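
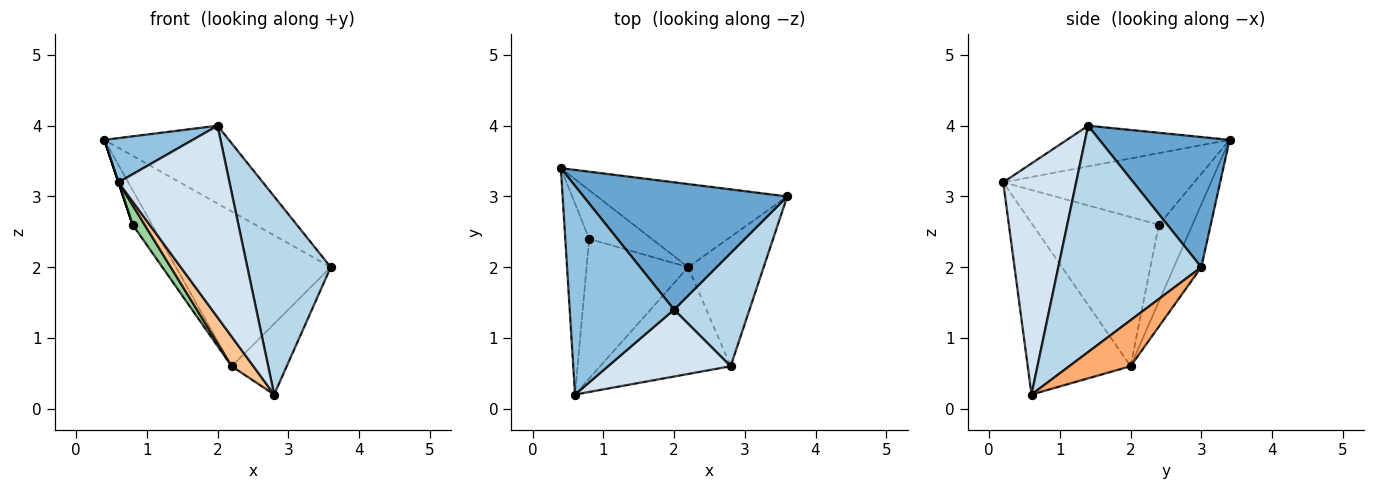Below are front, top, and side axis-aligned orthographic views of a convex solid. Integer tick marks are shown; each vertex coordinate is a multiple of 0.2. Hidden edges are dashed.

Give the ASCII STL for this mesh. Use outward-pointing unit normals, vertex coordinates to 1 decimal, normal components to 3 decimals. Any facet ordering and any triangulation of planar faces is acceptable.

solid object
 facet normal 0.479 0.458 0.749
  outer loop
   vertex 2.0 1.4 4.0
   vertex 3.6 3.0 2.0
   vertex 0.4 3.4 3.8
  endloop
 endfacet
 facet normal -0.356 -0.194 0.914
  outer loop
   vertex 2.0 1.4 4.0
   vertex 0.4 3.4 3.8
   vertex 0.6 0.2 3.2
  endloop
 endfacet
 facet normal 0.830 -0.484 0.277
  outer loop
   vertex 2.0 1.4 4.0
   vertex 2.8 0.6 0.2
   vertex 3.6 3.0 2.0
  endloop
 endfacet
 facet normal 0.528 -0.802 0.280
  outer loop
   vertex 2.0 1.4 4.0
   vertex 0.6 0.2 3.2
   vertex 2.8 0.6 0.2
  endloop
 endfacet
 facet normal -0.154 0.870 -0.468
  outer loop
   vertex 2.2 2.0 0.6
   vertex 0.4 3.4 3.8
   vertex 3.6 3.0 2.0
  endloop
 endfacet
 facet normal 0.471 0.423 -0.774
  outer loop
   vertex 2.2 2.0 0.6
   vertex 3.6 3.0 2.0
   vertex 2.8 0.6 0.2
  endloop
 endfacet
 facet normal -0.785 -0.166 -0.597
  outer loop
   vertex 2.2 2.0 0.6
   vertex 2.8 0.6 0.2
   vertex 0.6 0.2 3.2
  endloop
 endfacet
 facet normal -0.949 0.000 -0.316
  outer loop
   vertex 0.8 2.4 2.6
   vertex 0.6 0.2 3.2
   vertex 0.4 3.4 3.8
  endloop
 endfacet
 facet normal -0.707 0.409 -0.577
  outer loop
   vertex 0.8 2.4 2.6
   vertex 0.4 3.4 3.8
   vertex 2.2 2.0 0.6
  endloop
 endfacet
 facet normal -0.824 -0.078 -0.561
  outer loop
   vertex 0.8 2.4 2.6
   vertex 2.2 2.0 0.6
   vertex 0.6 0.2 3.2
  endloop
 endfacet
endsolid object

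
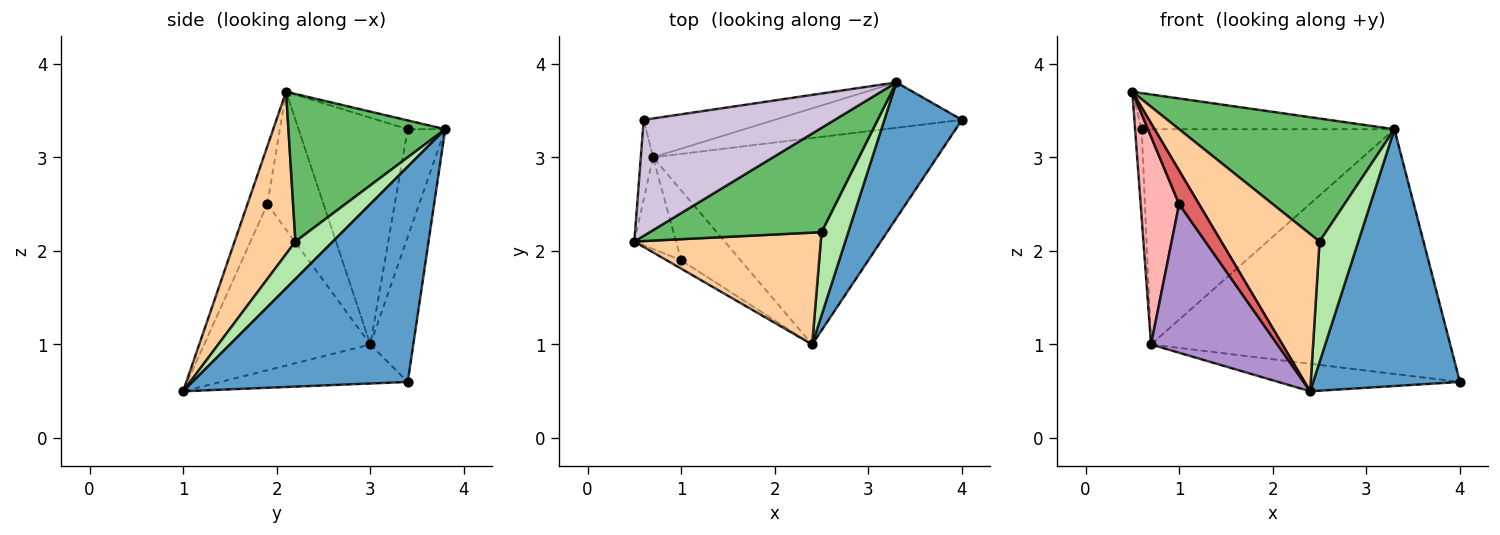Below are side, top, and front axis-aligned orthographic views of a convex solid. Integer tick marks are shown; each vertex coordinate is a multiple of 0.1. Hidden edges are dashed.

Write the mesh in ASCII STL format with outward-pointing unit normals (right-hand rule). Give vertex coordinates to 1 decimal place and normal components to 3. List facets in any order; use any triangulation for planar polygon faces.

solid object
 facet normal 0.792 -0.540 0.285
  outer loop
   vertex 3.3 3.8 3.3
   vertex 2.4 1.0 0.5
   vertex 4.0 3.4 0.6
  endloop
 endfacet
 facet normal -0.135 0.131 -0.982
  outer loop
   vertex 0.7 3.0 1.0
   vertex 4.0 3.4 0.6
   vertex 2.4 1.0 0.5
  endloop
 endfacet
 facet normal -0.140 0.974 -0.181
  outer loop
   vertex 0.7 3.0 1.0
   vertex 3.3 3.8 3.3
   vertex 4.0 3.4 0.6
  endloop
 endfacet
 facet normal 0.450 -0.728 0.518
  outer loop
   vertex 2.5 2.2 2.1
   vertex 0.5 2.1 3.7
   vertex 2.4 1.0 0.5
  endloop
 endfacet
 facet normal 0.486 -0.667 0.565
  outer loop
   vertex 2.5 2.2 2.1
   vertex 3.3 3.8 3.3
   vertex 0.5 2.1 3.7
  endloop
 endfacet
 facet normal 0.622 -0.644 0.444
  outer loop
   vertex 2.5 2.2 2.1
   vertex 2.4 1.0 0.5
   vertex 3.3 3.8 3.3
  endloop
 endfacet
 facet normal -0.696 -0.696 -0.174
  outer loop
   vertex 1.0 1.9 2.5
   vertex 2.4 1.0 0.5
   vertex 0.5 2.1 3.7
  endloop
 endfacet
 facet normal -0.800 -0.548 -0.242
  outer loop
   vertex 1.0 1.9 2.5
   vertex 0.5 2.1 3.7
   vertex 0.7 3.0 1.0
  endloop
 endfacet
 facet normal -0.766 -0.582 -0.274
  outer loop
   vertex 1.0 1.9 2.5
   vertex 0.7 3.0 1.0
   vertex 2.4 1.0 0.5
  endloop
 endfacet
 facet normal -0.044 0.297 0.954
  outer loop
   vertex 0.6 3.4 3.3
   vertex 0.5 2.1 3.7
   vertex 3.3 3.8 3.3
  endloop
 endfacet
 facet normal -0.997 0.060 -0.054
  outer loop
   vertex 0.6 3.4 3.3
   vertex 0.7 3.0 1.0
   vertex 0.5 2.1 3.7
  endloop
 endfacet
 facet normal -0.144 0.974 -0.176
  outer loop
   vertex 0.6 3.4 3.3
   vertex 3.3 3.8 3.3
   vertex 0.7 3.0 1.0
  endloop
 endfacet
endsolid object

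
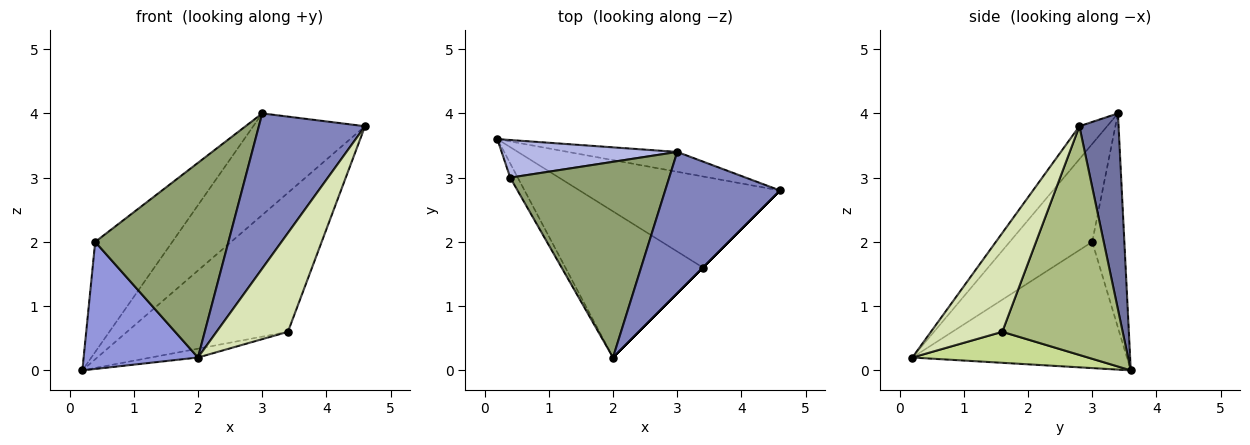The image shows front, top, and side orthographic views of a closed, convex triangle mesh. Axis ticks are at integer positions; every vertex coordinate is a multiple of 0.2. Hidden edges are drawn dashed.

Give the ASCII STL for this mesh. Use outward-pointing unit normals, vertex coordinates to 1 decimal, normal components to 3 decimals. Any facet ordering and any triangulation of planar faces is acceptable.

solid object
 facet normal 0.325 0.928 -0.181
  outer loop
   vertex 3.0 3.4 4.0
   vertex 4.6 2.8 3.8
   vertex 0.2 3.6 0.0
  endloop
 endfacet
 facet normal -0.190 -0.726 0.661
  outer loop
   vertex 3.0 3.4 4.0
   vertex 2.0 0.2 0.2
   vertex 4.6 2.8 3.8
  endloop
 endfacet
 facet normal -0.881 -0.470 -0.053
  outer loop
   vertex 0.4 3.0 2.0
   vertex 0.2 3.6 0.0
   vertex 2.0 0.2 0.2
  endloop
 endfacet
 facet normal -0.367 0.880 0.301
  outer loop
   vertex 0.4 3.0 2.0
   vertex 3.0 3.4 4.0
   vertex 0.2 3.6 0.0
  endloop
 endfacet
 facet normal -0.400 -0.646 0.650
  outer loop
   vertex 0.4 3.0 2.0
   vertex 2.0 0.2 0.2
   vertex 3.0 3.4 4.0
  endloop
 endfacet
 facet normal 0.530 0.709 -0.465
  outer loop
   vertex 3.4 1.6 0.6
   vertex 0.2 3.6 0.0
   vertex 4.6 2.8 3.8
  endloop
 endfacet
 facet normal 0.219 0.059 -0.974
  outer loop
   vertex 3.4 1.6 0.6
   vertex 2.0 0.2 0.2
   vertex 0.2 3.6 0.0
  endloop
 endfacet
 facet normal 0.707 -0.707 0.000
  outer loop
   vertex 3.4 1.6 0.6
   vertex 4.6 2.8 3.8
   vertex 2.0 0.2 0.2
  endloop
 endfacet
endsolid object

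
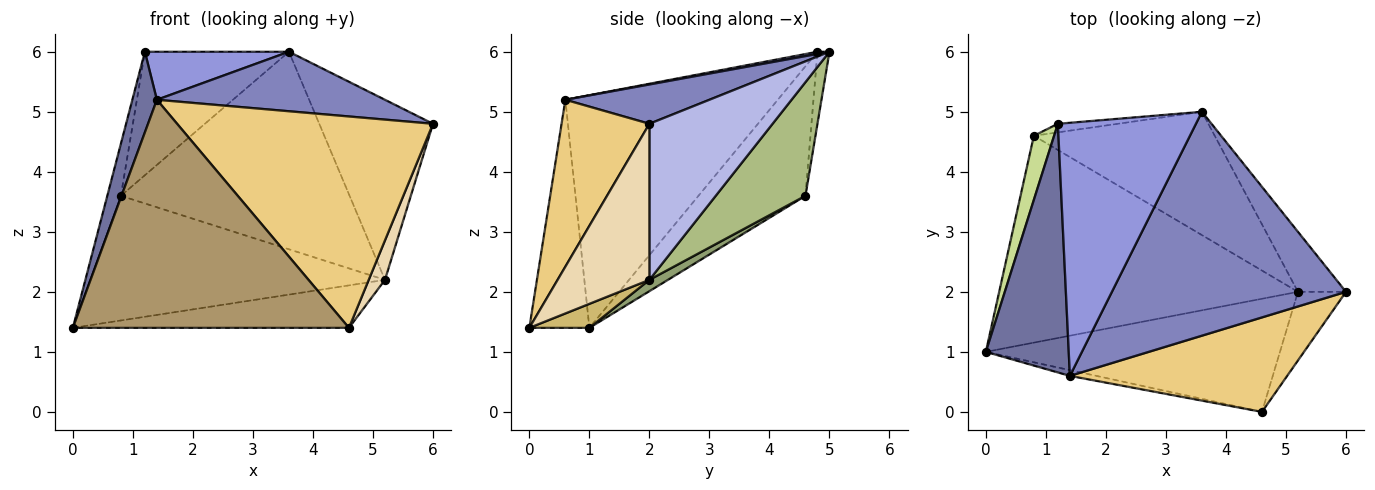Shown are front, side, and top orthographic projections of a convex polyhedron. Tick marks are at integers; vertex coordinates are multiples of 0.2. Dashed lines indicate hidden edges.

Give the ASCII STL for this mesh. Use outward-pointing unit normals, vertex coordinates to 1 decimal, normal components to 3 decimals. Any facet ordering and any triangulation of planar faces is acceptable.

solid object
 facet normal -0.936 -0.108 0.334
  outer loop
   vertex 1.4 0.6 5.2
   vertex 1.2 4.8 6.0
   vertex 0.0 1.0 1.4
  endloop
 endfacet
 facet normal 0.160 -0.254 0.954
  outer loop
   vertex 1.4 0.6 5.2
   vertex 6.0 2.0 4.8
   vertex 3.6 5.0 6.0
  endloop
 endfacet
 facet normal 0.016 -0.186 0.982
  outer loop
   vertex 1.4 0.6 5.2
   vertex 3.6 5.0 6.0
   vertex 1.2 4.8 6.0
  endloop
 endfacet
 facet normal 0.717 0.662 -0.221
  outer loop
   vertex 5.2 2.0 2.2
   vertex 3.6 5.0 6.0
   vertex 6.0 2.0 4.8
  endloop
 endfacet
 facet normal 0.032 0.516 -0.856
  outer loop
   vertex 0.8 4.6 3.6
   vertex 5.2 2.0 2.2
   vertex 0.0 1.0 1.4
  endloop
 endfacet
 facet normal 0.316 0.805 -0.502
  outer loop
   vertex 0.8 4.6 3.6
   vertex 3.6 5.0 6.0
   vertex 5.2 2.0 2.2
  endloop
 endfacet
 facet normal -0.980 0.124 0.153
  outer loop
   vertex 0.8 4.6 3.6
   vertex 0.0 1.0 1.4
   vertex 1.2 4.8 6.0
  endloop
 endfacet
 facet normal -0.083 0.994 -0.069
  outer loop
   vertex 0.8 4.6 3.6
   vertex 1.2 4.8 6.0
   vertex 3.6 5.0 6.0
  endloop
 endfacet
 facet normal -0.212 -0.977 -0.025
  outer loop
   vertex 4.6 0.0 1.4
   vertex 1.4 0.6 5.2
   vertex 0.0 1.0 1.4
  endloop
 endfacet
 facet normal 0.076 0.351 -0.933
  outer loop
   vertex 4.6 0.0 1.4
   vertex 0.0 1.0 1.4
   vertex 5.2 2.0 2.2
  endloop
 endfacet
 facet normal 0.299 -0.871 0.389
  outer loop
   vertex 4.6 0.0 1.4
   vertex 6.0 2.0 4.8
   vertex 1.4 0.6 5.2
  endloop
 endfacet
 facet normal 0.942 -0.167 -0.290
  outer loop
   vertex 4.6 0.0 1.4
   vertex 5.2 2.0 2.2
   vertex 6.0 2.0 4.8
  endloop
 endfacet
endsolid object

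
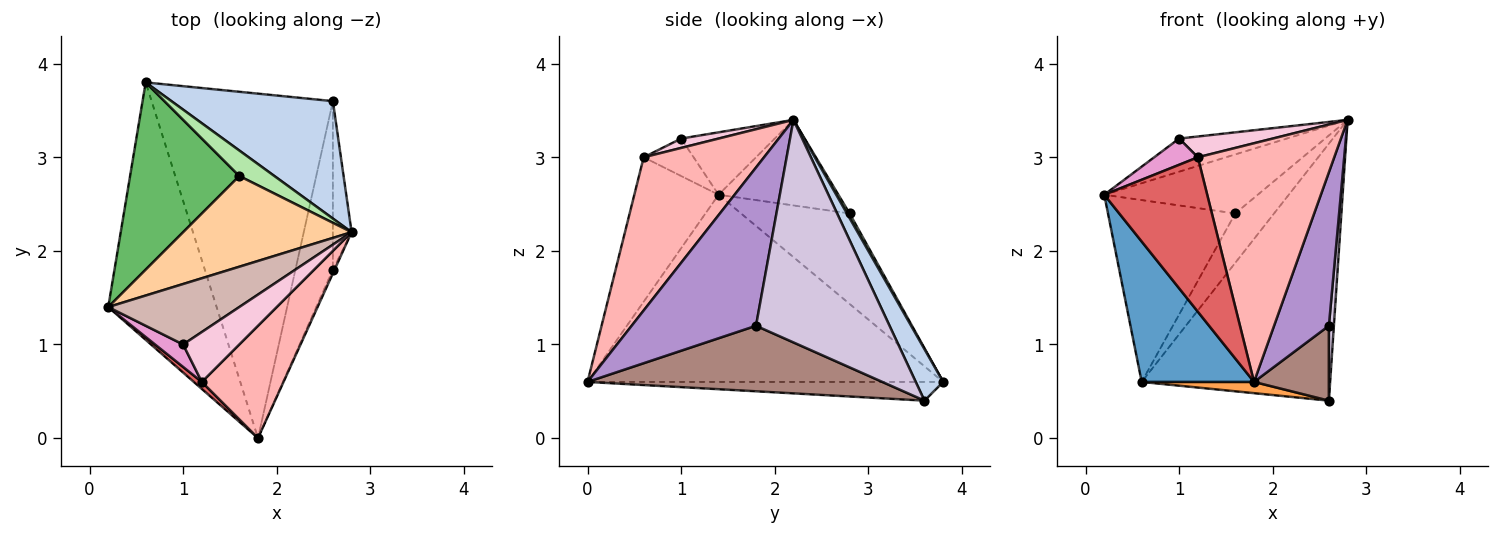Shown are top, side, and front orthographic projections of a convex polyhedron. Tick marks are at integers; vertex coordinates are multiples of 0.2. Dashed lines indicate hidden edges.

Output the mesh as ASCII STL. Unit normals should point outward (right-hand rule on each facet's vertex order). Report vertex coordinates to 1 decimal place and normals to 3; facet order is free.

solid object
 facet normal -0.835 -0.264 -0.483
  outer loop
   vertex 1.8 0.0 0.6
   vertex 0.2 1.4 2.6
   vertex 0.6 3.8 0.6
  endloop
 endfacet
 facet normal 0.131 0.902 0.412
  outer loop
   vertex 2.6 3.6 0.4
   vertex 0.6 3.8 0.6
   vertex 2.8 2.2 3.4
  endloop
 endfacet
 facet normal -0.103 -0.032 -0.994
  outer loop
   vertex 2.6 3.6 0.4
   vertex 1.8 0.0 0.6
   vertex 0.6 3.8 0.6
  endloop
 endfacet
 facet normal -0.392 0.502 0.771
  outer loop
   vertex 1.6 2.8 2.4
   vertex 0.2 1.4 2.6
   vertex 2.8 2.2 3.4
  endloop
 endfacet
 facet normal -0.511 0.599 0.617
  outer loop
   vertex 1.6 2.8 2.4
   vertex 0.6 3.8 0.6
   vertex 0.2 1.4 2.6
  endloop
 endfacet
 facet normal 0.061 0.887 0.459
  outer loop
   vertex 1.6 2.8 2.4
   vertex 2.8 2.2 3.4
   vertex 0.6 3.8 0.6
  endloop
 endfacet
 facet normal -0.633 -0.773 0.035
  outer loop
   vertex 1.2 0.6 3.0
   vertex 0.2 1.4 2.6
   vertex 1.8 0.0 0.6
  endloop
 endfacet
 facet normal 0.624 -0.707 0.333
  outer loop
   vertex 1.2 0.6 3.0
   vertex 1.8 0.0 0.6
   vertex 2.8 2.2 3.4
  endloop
 endfacet
 facet normal 0.915 -0.403 -0.010
  outer loop
   vertex 2.6 1.8 1.2
   vertex 2.8 2.2 3.4
   vertex 1.8 0.0 0.6
  endloop
 endfacet
 facet normal 0.996 -0.037 -0.084
  outer loop
   vertex 2.6 1.8 1.2
   vertex 2.6 3.6 0.4
   vertex 2.8 2.2 3.4
  endloop
 endfacet
 facet normal 0.848 -0.215 -0.484
  outer loop
   vertex 2.6 1.8 1.2
   vertex 1.8 0.0 0.6
   vertex 2.6 3.6 0.4
  endloop
 endfacet
 facet normal -0.385 0.443 0.809
  outer loop
   vertex 1.0 1.0 3.2
   vertex 2.8 2.2 3.4
   vertex 0.2 1.4 2.6
  endloop
 endfacet
 facet normal -0.655 -0.573 0.492
  outer loop
   vertex 1.0 1.0 3.2
   vertex 0.2 1.4 2.6
   vertex 1.2 0.6 3.0
  endloop
 endfacet
 facet normal 0.152 -0.380 0.912
  outer loop
   vertex 1.0 1.0 3.2
   vertex 1.2 0.6 3.0
   vertex 2.8 2.2 3.4
  endloop
 endfacet
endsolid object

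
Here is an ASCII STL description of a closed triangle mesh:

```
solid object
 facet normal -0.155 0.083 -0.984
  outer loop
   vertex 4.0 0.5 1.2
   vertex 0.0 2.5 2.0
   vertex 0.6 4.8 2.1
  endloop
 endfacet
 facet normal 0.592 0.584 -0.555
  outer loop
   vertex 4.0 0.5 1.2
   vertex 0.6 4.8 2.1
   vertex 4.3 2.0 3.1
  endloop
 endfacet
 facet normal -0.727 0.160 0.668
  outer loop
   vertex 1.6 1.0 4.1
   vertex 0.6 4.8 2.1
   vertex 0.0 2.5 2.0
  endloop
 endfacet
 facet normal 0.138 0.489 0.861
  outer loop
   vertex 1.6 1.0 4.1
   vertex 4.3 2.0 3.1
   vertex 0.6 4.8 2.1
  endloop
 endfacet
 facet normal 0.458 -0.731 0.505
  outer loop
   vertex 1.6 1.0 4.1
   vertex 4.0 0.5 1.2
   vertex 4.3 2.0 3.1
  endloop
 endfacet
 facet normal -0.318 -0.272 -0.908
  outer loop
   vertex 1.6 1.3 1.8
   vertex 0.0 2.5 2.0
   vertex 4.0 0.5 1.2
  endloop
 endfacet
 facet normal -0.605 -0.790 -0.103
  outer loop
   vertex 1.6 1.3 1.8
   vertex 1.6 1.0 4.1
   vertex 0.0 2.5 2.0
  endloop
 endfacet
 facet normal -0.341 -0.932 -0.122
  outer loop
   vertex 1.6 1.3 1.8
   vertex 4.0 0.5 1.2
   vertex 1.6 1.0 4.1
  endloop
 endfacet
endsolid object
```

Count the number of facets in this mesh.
8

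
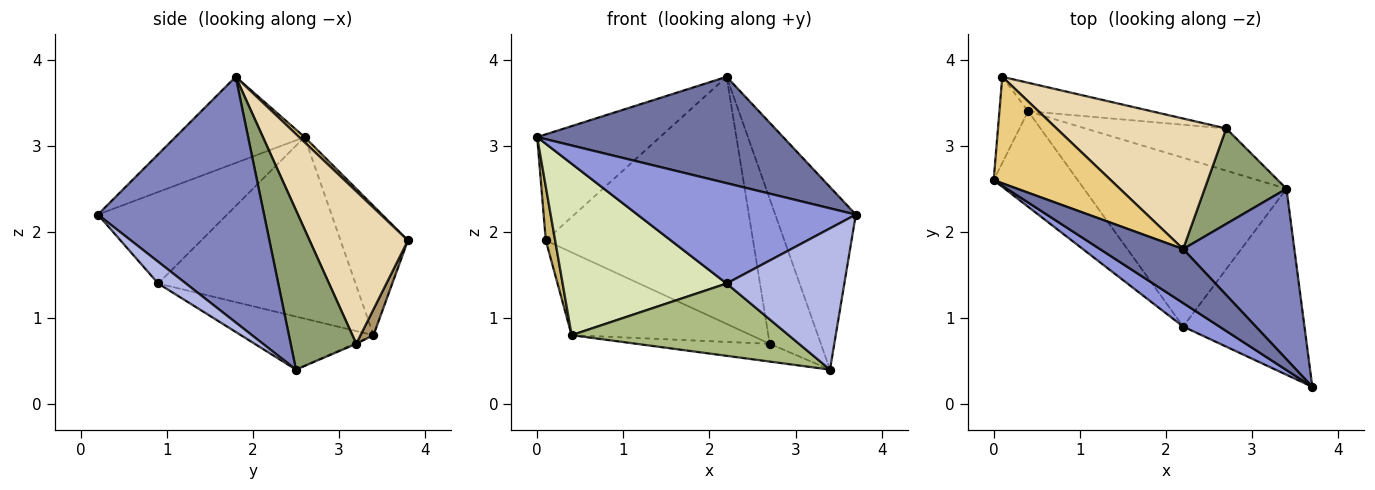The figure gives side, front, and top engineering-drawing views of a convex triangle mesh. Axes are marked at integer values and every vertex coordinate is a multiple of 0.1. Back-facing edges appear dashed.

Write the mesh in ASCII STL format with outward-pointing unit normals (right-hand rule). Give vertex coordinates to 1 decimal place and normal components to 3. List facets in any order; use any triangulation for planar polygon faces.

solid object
 facet normal -0.424 -0.808 0.410
  outer loop
   vertex 2.2 1.8 3.8
   vertex 0.0 2.6 3.1
   vertex 3.7 0.2 2.2
  endloop
 endfacet
 facet normal 0.833 0.404 0.377
  outer loop
   vertex 2.2 1.8 3.8
   vertex 3.7 0.2 2.2
   vertex 3.4 2.5 0.4
  endloop
 endfacet
 facet normal -0.499 -0.844 0.198
  outer loop
   vertex 2.2 0.9 1.4
   vertex 3.7 0.2 2.2
   vertex 0.0 2.6 3.1
  endloop
 endfacet
 facet normal 0.141 -0.599 -0.788
  outer loop
   vertex 2.2 0.9 1.4
   vertex 3.4 2.5 0.4
   vertex 3.7 0.2 2.2
  endloop
 endfacet
 facet normal 0.731 0.570 0.375
  outer loop
   vertex 2.7 3.2 0.7
   vertex 2.2 1.8 3.8
   vertex 3.4 2.5 0.4
  endloop
 endfacet
 facet normal -0.234 -0.383 -0.894
  outer loop
   vertex 0.4 3.4 0.8
   vertex 3.4 2.5 0.4
   vertex 2.2 0.9 1.4
  endloop
 endfacet
 facet normal -0.006 0.389 -0.921
  outer loop
   vertex 0.4 3.4 0.8
   vertex 2.7 3.2 0.7
   vertex 3.4 2.5 0.4
  endloop
 endfacet
 facet normal -0.724 -0.602 -0.335
  outer loop
   vertex 0.4 3.4 0.8
   vertex 2.2 0.9 1.4
   vertex 0.0 2.6 3.1
  endloop
 endfacet
 facet normal 0.068 0.943 -0.325
  outer loop
   vertex 0.1 3.8 1.9
   vertex 2.7 3.2 0.7
   vertex 0.4 3.4 0.8
  endloop
 endfacet
 facet normal -0.967 -0.134 -0.215
  outer loop
   vertex 0.1 3.8 1.9
   vertex 0.4 3.4 0.8
   vertex 0.0 2.6 3.1
  endloop
 endfacet
 facet normal 0.031 0.705 0.708
  outer loop
   vertex 0.1 3.8 1.9
   vertex 0.0 2.6 3.1
   vertex 2.2 1.8 3.8
  endloop
 endfacet
 facet normal 0.387 0.815 0.431
  outer loop
   vertex 0.1 3.8 1.9
   vertex 2.2 1.8 3.8
   vertex 2.7 3.2 0.7
  endloop
 endfacet
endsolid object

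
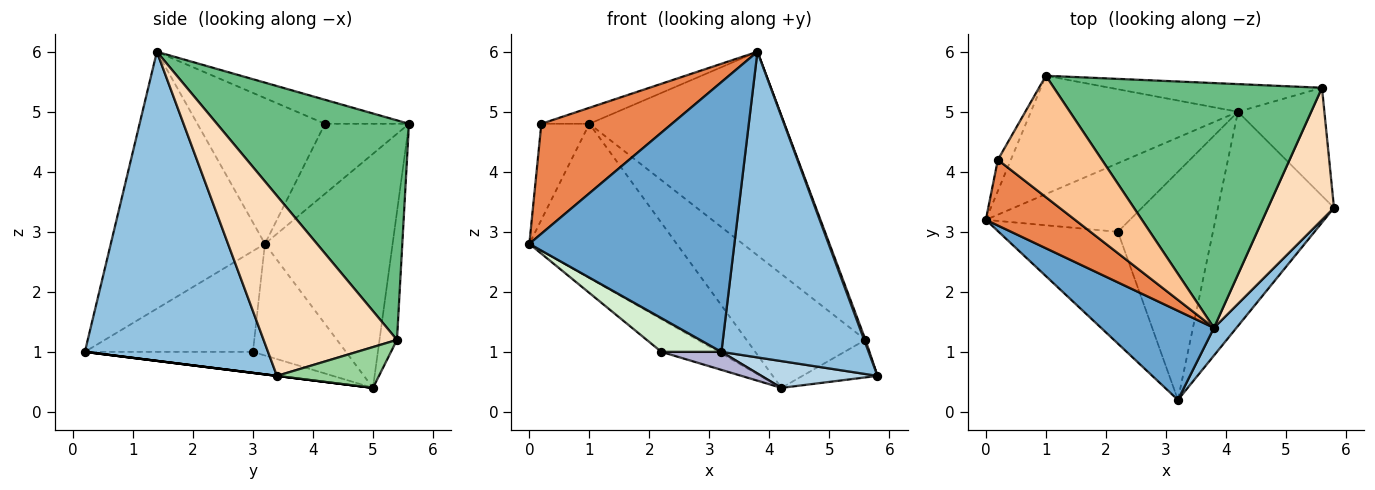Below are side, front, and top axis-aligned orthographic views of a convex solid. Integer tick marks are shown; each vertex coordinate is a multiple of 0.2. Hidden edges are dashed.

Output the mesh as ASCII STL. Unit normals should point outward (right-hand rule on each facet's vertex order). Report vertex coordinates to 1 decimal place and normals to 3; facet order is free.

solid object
 facet normal -0.581 -0.773 0.255
  outer loop
   vertex 3.8 1.4 6.0
   vertex 0.0 3.2 2.8
   vertex 3.2 0.2 1.0
  endloop
 endfacet
 facet normal 0.778 -0.625 0.057
  outer loop
   vertex 3.8 1.4 6.0
   vertex 3.2 0.2 1.0
   vertex 5.8 3.4 0.6
  endloop
 endfacet
 facet normal 0.000 -0.124 -0.992
  outer loop
   vertex 4.2 5.0 0.4
   vertex 5.8 3.4 0.6
   vertex 3.2 0.2 1.0
  endloop
 endfacet
 facet normal -0.567 0.654 -0.501
  outer loop
   vertex 4.2 5.0 0.4
   vertex 0.0 3.2 2.8
   vertex 1.0 5.6 4.8
  endloop
 endfacet
 facet normal -0.643 -0.658 0.393
  outer loop
   vertex 0.2 4.2 4.8
   vertex 0.0 3.2 2.8
   vertex 3.8 1.4 6.0
  endloop
 endfacet
 facet normal -0.857 0.490 -0.159
  outer loop
   vertex 0.2 4.2 4.8
   vertex 1.0 5.6 4.8
   vertex 0.0 3.2 2.8
  endloop
 endfacet
 facet normal -0.223 0.127 0.966
  outer loop
   vertex 0.2 4.2 4.8
   vertex 3.8 1.4 6.0
   vertex 1.0 5.6 4.8
  endloop
 endfacet
 facet normal 0.939 -0.009 0.344
  outer loop
   vertex 5.6 5.4 1.2
   vertex 3.8 1.4 6.0
   vertex 5.8 3.4 0.6
  endloop
 endfacet
 facet normal 0.533 0.541 0.651
  outer loop
   vertex 5.6 5.4 1.2
   vertex 1.0 5.6 4.8
   vertex 3.8 1.4 6.0
  endloop
 endfacet
 facet normal 0.407 0.300 -0.863
  outer loop
   vertex 5.6 5.4 1.2
   vertex 5.8 3.4 0.6
   vertex 4.2 5.0 0.4
  endloop
 endfacet
 facet normal -0.141 0.962 -0.234
  outer loop
   vertex 5.6 5.4 1.2
   vertex 4.2 5.0 0.4
   vertex 1.0 5.6 4.8
  endloop
 endfacet
 facet normal -0.629 -0.225 -0.744
  outer loop
   vertex 2.2 3.0 1.0
   vertex 3.2 0.2 1.0
   vertex 0.0 3.2 2.8
  endloop
 endfacet
 facet normal -0.573 0.351 -0.740
  outer loop
   vertex 2.2 3.0 1.0
   vertex 0.0 3.2 2.8
   vertex 4.2 5.0 0.4
  endloop
 endfacet
 facet normal -0.215 -0.077 -0.974
  outer loop
   vertex 2.2 3.0 1.0
   vertex 4.2 5.0 0.4
   vertex 3.2 0.2 1.0
  endloop
 endfacet
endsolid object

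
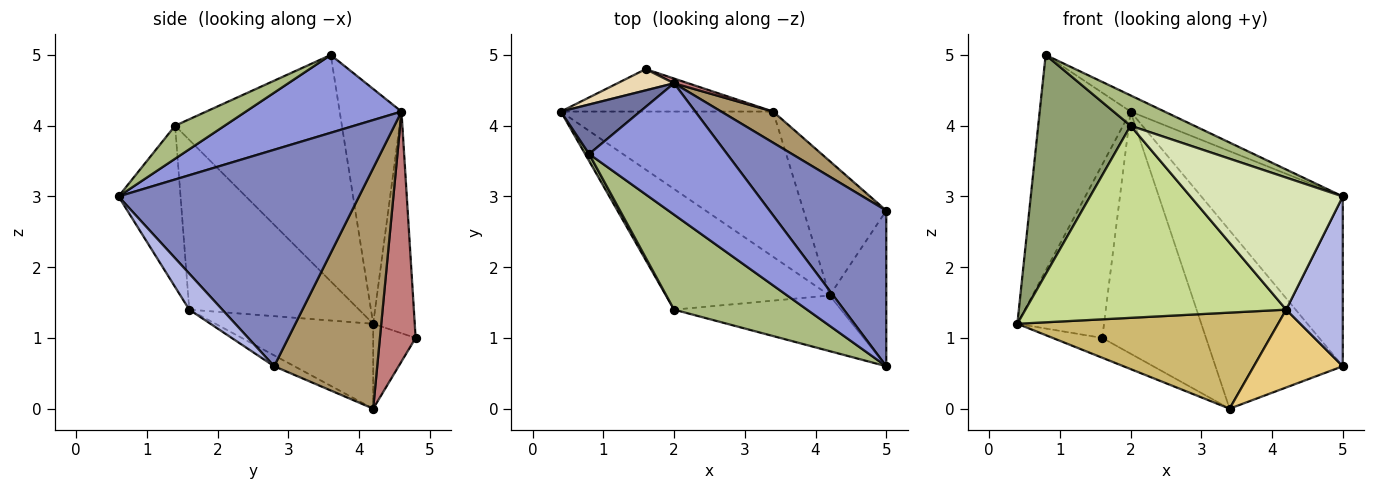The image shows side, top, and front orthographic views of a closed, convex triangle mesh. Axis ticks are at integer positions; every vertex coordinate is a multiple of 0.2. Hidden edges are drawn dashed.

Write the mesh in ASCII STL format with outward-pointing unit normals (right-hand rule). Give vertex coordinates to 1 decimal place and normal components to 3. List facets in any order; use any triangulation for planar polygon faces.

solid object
 facet normal -0.553 0.812 0.186
  outer loop
   vertex 2.0 4.6 4.2
   vertex 0.4 4.2 1.2
   vertex 0.8 3.6 5.0
  endloop
 endfacet
 facet normal 0.782 0.460 0.421
  outer loop
   vertex 2.0 4.6 4.2
   vertex 5.0 0.6 3.0
   vertex 5.0 2.8 0.6
  endloop
 endfacet
 facet normal 0.489 0.107 0.866
  outer loop
   vertex 2.0 4.6 4.2
   vertex 0.8 3.6 5.0
   vertex 5.0 0.6 3.0
  endloop
 endfacet
 facet normal 0.395 -0.677 -0.621
  outer loop
   vertex 4.2 1.6 1.4
   vertex 5.0 2.8 0.6
   vertex 5.0 0.6 3.0
  endloop
 endfacet
 facet normal -0.875 -0.484 0.016
  outer loop
   vertex 2.0 1.4 4.0
   vertex 0.8 3.6 5.0
   vertex 0.4 4.2 1.2
  endloop
 endfacet
 facet normal 0.230 -0.296 0.927
  outer loop
   vertex 2.0 1.4 4.0
   vertex 5.0 0.6 3.0
   vertex 0.8 3.6 5.0
  endloop
 endfacet
 facet normal -0.483 -0.742 -0.466
  outer loop
   vertex 2.0 1.4 4.0
   vertex 0.4 4.2 1.2
   vertex 4.2 1.6 1.4
  endloop
 endfacet
 facet normal -0.351 -0.863 -0.364
  outer loop
   vertex 2.0 1.4 4.0
   vertex 4.2 1.6 1.4
   vertex 5.0 0.6 3.0
  endloop
 endfacet
 facet normal 0.623 0.770 0.134
  outer loop
   vertex 3.4 4.2 0.0
   vertex 2.0 4.6 4.2
   vertex 5.0 2.8 0.6
  endloop
 endfacet
 facet normal -0.316 -0.523 -0.791
  outer loop
   vertex 3.4 4.2 0.0
   vertex 4.2 1.6 1.4
   vertex 0.4 4.2 1.2
  endloop
 endfacet
 facet normal -0.113 -0.498 -0.860
  outer loop
   vertex 3.4 4.2 0.0
   vertex 5.0 2.8 0.6
   vertex 4.2 1.6 1.4
  endloop
 endfacet
 facet normal -0.430 0.896 0.110
  outer loop
   vertex 1.6 4.8 1.0
   vertex 0.4 4.2 1.2
   vertex 2.0 4.6 4.2
  endloop
 endfacet
 facet normal -0.341 0.398 -0.852
  outer loop
   vertex 1.6 4.8 1.0
   vertex 3.4 4.2 0.0
   vertex 0.4 4.2 1.2
  endloop
 endfacet
 facet normal 0.325 0.945 0.018
  outer loop
   vertex 1.6 4.8 1.0
   vertex 2.0 4.6 4.2
   vertex 3.4 4.2 0.0
  endloop
 endfacet
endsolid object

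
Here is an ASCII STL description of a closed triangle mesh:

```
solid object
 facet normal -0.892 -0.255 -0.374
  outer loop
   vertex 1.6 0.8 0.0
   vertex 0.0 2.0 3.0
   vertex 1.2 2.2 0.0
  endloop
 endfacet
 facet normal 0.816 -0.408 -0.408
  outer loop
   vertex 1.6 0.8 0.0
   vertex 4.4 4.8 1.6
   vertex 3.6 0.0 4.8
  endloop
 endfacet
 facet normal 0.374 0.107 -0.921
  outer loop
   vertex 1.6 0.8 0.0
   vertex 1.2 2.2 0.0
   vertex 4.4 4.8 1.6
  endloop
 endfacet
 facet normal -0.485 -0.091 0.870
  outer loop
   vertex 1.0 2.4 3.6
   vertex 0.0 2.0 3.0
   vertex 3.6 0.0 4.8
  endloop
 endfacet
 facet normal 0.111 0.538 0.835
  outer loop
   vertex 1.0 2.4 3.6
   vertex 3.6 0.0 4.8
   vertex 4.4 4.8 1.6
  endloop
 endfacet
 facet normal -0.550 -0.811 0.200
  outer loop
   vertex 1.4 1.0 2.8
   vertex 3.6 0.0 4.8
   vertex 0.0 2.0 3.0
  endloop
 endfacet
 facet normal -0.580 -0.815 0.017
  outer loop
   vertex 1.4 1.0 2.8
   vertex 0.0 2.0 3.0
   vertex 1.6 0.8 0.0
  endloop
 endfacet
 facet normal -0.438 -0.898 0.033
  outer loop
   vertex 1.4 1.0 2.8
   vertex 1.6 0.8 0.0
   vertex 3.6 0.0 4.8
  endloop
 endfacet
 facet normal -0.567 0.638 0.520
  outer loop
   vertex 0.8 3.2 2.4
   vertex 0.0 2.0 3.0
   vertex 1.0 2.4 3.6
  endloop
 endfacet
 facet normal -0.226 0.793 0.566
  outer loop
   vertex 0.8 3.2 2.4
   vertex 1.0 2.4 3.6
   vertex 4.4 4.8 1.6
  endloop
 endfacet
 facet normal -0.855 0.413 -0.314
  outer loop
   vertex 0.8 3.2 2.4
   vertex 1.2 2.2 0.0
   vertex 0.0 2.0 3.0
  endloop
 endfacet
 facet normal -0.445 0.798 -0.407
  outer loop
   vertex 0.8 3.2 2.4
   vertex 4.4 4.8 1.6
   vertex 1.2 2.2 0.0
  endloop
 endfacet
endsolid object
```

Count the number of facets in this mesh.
12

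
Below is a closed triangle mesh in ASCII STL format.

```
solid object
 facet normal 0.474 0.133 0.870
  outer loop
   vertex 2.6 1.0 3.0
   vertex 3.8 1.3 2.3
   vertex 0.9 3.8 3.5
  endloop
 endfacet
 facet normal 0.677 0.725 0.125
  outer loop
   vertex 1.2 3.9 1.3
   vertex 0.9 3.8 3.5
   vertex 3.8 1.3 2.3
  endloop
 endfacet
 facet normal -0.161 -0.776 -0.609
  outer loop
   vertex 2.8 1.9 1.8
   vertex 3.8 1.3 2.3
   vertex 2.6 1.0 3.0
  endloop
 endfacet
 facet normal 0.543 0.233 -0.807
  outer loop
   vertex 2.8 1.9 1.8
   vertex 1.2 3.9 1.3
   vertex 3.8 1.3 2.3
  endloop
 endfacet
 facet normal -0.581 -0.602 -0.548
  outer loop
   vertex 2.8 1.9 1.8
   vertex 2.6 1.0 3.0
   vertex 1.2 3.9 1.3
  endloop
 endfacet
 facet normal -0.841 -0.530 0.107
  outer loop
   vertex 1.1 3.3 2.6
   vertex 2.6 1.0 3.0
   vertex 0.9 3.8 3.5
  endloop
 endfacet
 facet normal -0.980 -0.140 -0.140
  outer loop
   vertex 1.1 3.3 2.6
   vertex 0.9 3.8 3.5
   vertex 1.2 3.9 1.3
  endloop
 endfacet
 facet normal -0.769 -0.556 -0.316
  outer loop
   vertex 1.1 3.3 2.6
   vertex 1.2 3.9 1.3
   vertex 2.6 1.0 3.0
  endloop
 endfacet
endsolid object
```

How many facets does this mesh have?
8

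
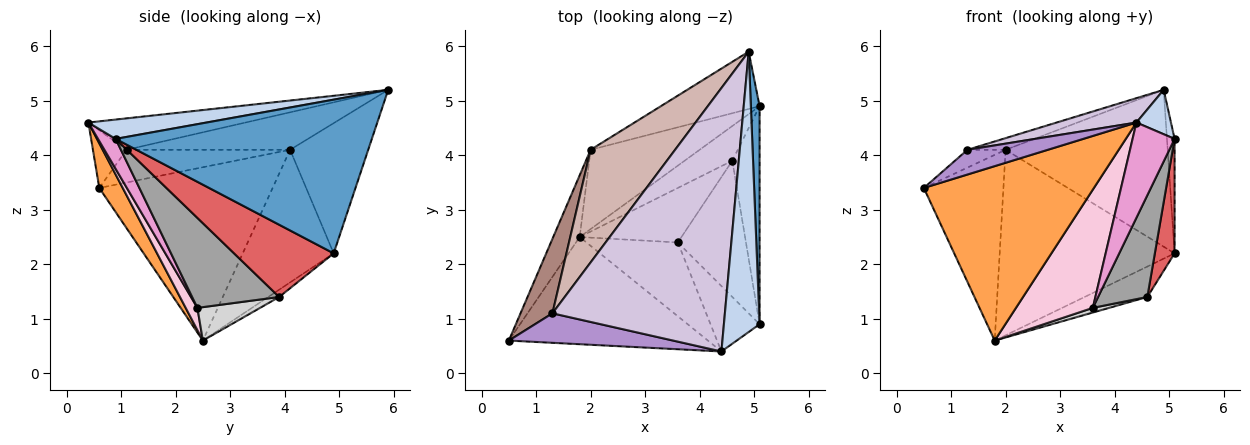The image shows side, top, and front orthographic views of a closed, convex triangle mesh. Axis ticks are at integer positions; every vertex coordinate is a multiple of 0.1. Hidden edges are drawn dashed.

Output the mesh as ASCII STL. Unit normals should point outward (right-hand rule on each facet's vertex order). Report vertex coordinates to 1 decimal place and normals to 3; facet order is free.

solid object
 facet normal 0.998 0.030 0.057
  outer loop
   vertex 5.1 4.9 2.2
   vertex 4.9 5.9 5.2
   vertex 5.1 0.9 4.3
  endloop
 endfacet
 facet normal 0.472 -0.138 0.871
  outer loop
   vertex 4.4 0.4 4.6
   vertex 5.1 0.9 4.3
   vertex 4.9 5.9 5.2
  endloop
 endfacet
 facet normal 0.117 -0.846 -0.520
  outer loop
   vertex 4.4 0.4 4.6
   vertex 0.5 0.6 3.4
   vertex 1.8 2.5 0.6
  endloop
 endfacet
 facet normal -0.900 0.413 -0.137
  outer loop
   vertex 2.0 4.1 4.1
   vertex 1.8 2.5 0.6
   vertex 0.5 0.6 3.4
  endloop
 endfacet
 facet normal -0.412 0.856 -0.313
  outer loop
   vertex 2.0 4.1 4.1
   vertex 4.9 5.9 5.2
   vertex 5.1 4.9 2.2
  endloop
 endfacet
 facet normal -0.431 0.830 -0.355
  outer loop
   vertex 2.0 4.1 4.1
   vertex 5.1 4.9 2.2
   vertex 1.8 2.5 0.6
  endloop
 endfacet
 facet normal 0.920 -0.182 -0.347
  outer loop
   vertex 4.6 3.9 1.4
   vertex 5.1 4.9 2.2
   vertex 5.1 0.9 4.3
  endloop
 endfacet
 facet normal -0.114 0.655 -0.747
  outer loop
   vertex 4.6 3.9 1.4
   vertex 1.8 2.5 0.6
   vertex 5.1 4.9 2.2
  endloop
 endfacet
 facet normal -0.259 -0.621 0.740
  outer loop
   vertex 1.3 1.1 4.1
   vertex 0.5 0.6 3.4
   vertex 4.4 0.4 4.6
  endloop
 endfacet
 facet normal -0.178 -0.091 0.980
  outer loop
   vertex 1.3 1.1 4.1
   vertex 4.4 0.4 4.6
   vertex 4.9 5.9 5.2
  endloop
 endfacet
 facet normal -0.706 0.165 0.689
  outer loop
   vertex 1.3 1.1 4.1
   vertex 2.0 4.1 4.1
   vertex 0.5 0.6 3.4
  endloop
 endfacet
 facet normal -0.404 0.094 0.910
  outer loop
   vertex 1.3 1.1 4.1
   vertex 4.9 5.9 5.2
   vertex 2.0 4.1 4.1
  endloop
 endfacet
 facet normal 0.327 -0.779 -0.535
  outer loop
   vertex 3.6 2.4 1.2
   vertex 5.1 0.9 4.3
   vertex 4.4 0.4 4.6
  endloop
 endfacet
 facet normal 0.128 -0.841 -0.525
  outer loop
   vertex 3.6 2.4 1.2
   vertex 4.4 0.4 4.6
   vertex 1.8 2.5 0.6
  endloop
 endfacet
 facet normal 0.727 -0.411 -0.550
  outer loop
   vertex 3.6 2.4 1.2
   vertex 4.6 3.9 1.4
   vertex 5.1 0.9 4.3
  endloop
 endfacet
 facet normal 0.311 -0.081 -0.947
  outer loop
   vertex 3.6 2.4 1.2
   vertex 1.8 2.5 0.6
   vertex 4.6 3.9 1.4
  endloop
 endfacet
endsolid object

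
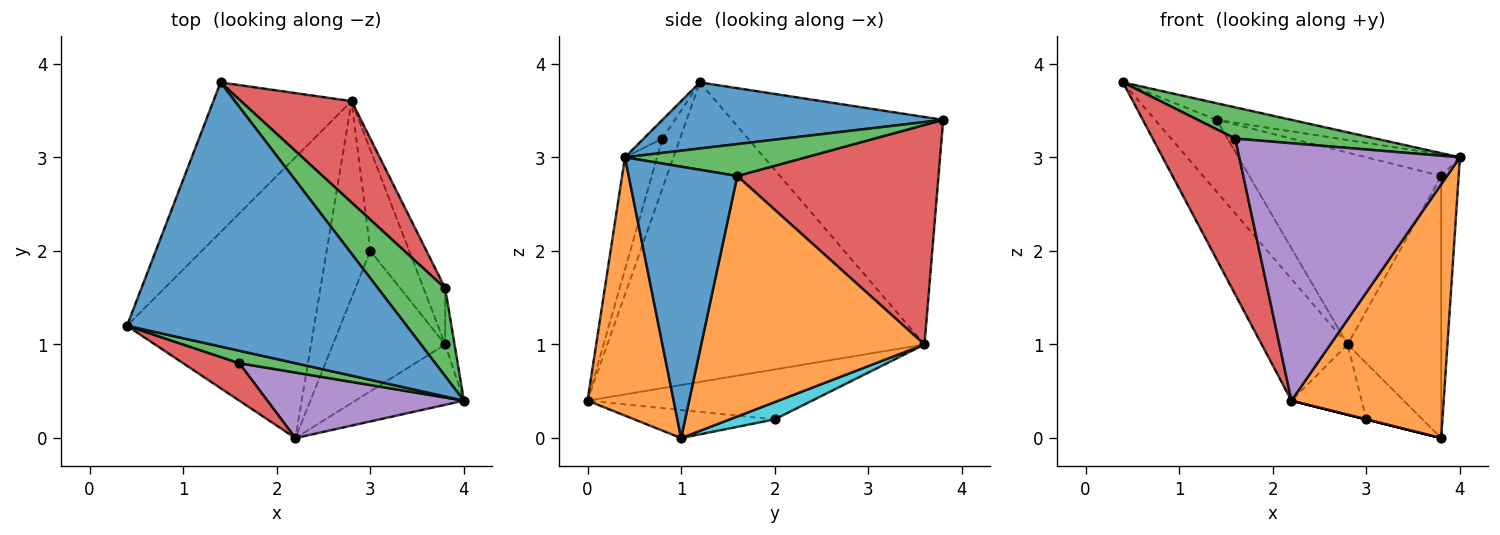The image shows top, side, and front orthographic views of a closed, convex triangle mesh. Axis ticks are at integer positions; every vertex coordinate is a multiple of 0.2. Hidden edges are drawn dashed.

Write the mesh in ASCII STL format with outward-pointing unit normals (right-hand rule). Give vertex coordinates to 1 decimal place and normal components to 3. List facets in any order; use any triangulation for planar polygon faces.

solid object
 facet normal 0.229 0.061 0.971
  outer loop
   vertex 1.4 3.8 3.4
   vertex 0.4 1.2 3.8
   vertex 4.0 0.4 3.0
  endloop
 endfacet
 facet normal 0.482 -0.852 -0.203
  outer loop
   vertex 3.8 1.0 0.0
   vertex 4.0 0.4 3.0
   vertex 2.2 0.0 0.4
  endloop
 endfacet
 facet normal -0.123 -0.921 0.369
  outer loop
   vertex 1.6 0.8 3.2
   vertex 4.0 0.4 3.0
   vertex 0.4 1.2 3.8
  endloop
 endfacet
 facet normal -0.203 -0.952 0.229
  outer loop
   vertex 1.6 0.8 3.2
   vertex 0.4 1.2 3.8
   vertex 2.2 0.0 0.4
  endloop
 endfacet
 facet normal -0.140 -0.960 0.244
  outer loop
   vertex 1.6 0.8 3.2
   vertex 2.2 0.0 0.4
   vertex 4.0 0.4 3.0
  endloop
 endfacet
 facet normal -0.829 0.241 -0.504
  outer loop
   vertex 2.8 3.6 1.0
   vertex 0.4 1.2 3.8
   vertex 1.4 3.8 3.4
  endloop
 endfacet
 facet normal -0.826 0.224 -0.517
  outer loop
   vertex 2.8 3.6 1.0
   vertex 2.2 0.0 0.4
   vertex 0.4 1.2 3.8
  endloop
 endfacet
 facet normal -0.243 0.000 -0.970
  outer loop
   vertex 3.0 2.0 0.2
   vertex 3.8 1.0 0.0
   vertex 2.2 0.0 0.4
  endloop
 endfacet
 facet normal -0.733 0.229 -0.641
  outer loop
   vertex 3.0 2.0 0.2
   vertex 2.2 0.0 0.4
   vertex 2.8 3.6 1.0
  endloop
 endfacet
 facet normal 0.362 0.453 -0.815
  outer loop
   vertex 3.0 2.0 0.2
   vertex 2.8 3.6 1.0
   vertex 3.8 1.0 0.0
  endloop
 endfacet
 facet normal 0.987 0.159 -0.034
  outer loop
   vertex 3.8 1.6 2.8
   vertex 4.0 0.4 3.0
   vertex 3.8 1.0 0.0
  endloop
 endfacet
 facet normal 0.919 0.385 -0.083
  outer loop
   vertex 3.8 1.6 2.8
   vertex 3.8 1.0 0.0
   vertex 2.8 3.6 1.0
  endloop
 endfacet
 facet normal 0.419 0.217 0.882
  outer loop
   vertex 3.8 1.6 2.8
   vertex 1.4 3.8 3.4
   vertex 4.0 0.4 3.0
  endloop
 endfacet
 facet normal 0.680 0.648 0.343
  outer loop
   vertex 3.8 1.6 2.8
   vertex 2.8 3.6 1.0
   vertex 1.4 3.8 3.4
  endloop
 endfacet
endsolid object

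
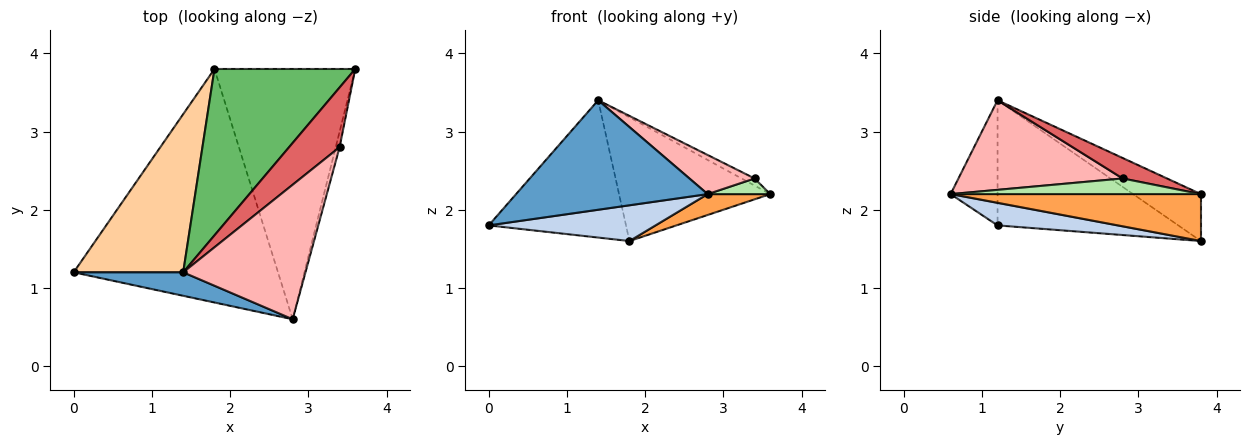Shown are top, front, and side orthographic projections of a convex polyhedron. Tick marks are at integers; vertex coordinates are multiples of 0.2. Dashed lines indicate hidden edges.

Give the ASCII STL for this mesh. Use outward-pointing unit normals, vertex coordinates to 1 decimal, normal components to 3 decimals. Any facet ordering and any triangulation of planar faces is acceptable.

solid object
 facet normal -0.233 -0.951 0.204
  outer loop
   vertex 1.4 1.2 3.4
   vertex 0.0 1.2 1.8
   vertex 2.8 0.6 2.2
  endloop
 endfacet
 facet normal 0.108 -0.150 -0.983
  outer loop
   vertex 1.8 3.8 1.6
   vertex 2.8 0.6 2.2
   vertex 0.0 1.2 1.8
  endloop
 endfacet
 facet normal 0.315 -0.079 -0.946
  outer loop
   vertex 1.8 3.8 1.6
   vertex 3.6 3.8 2.2
   vertex 2.8 0.6 2.2
  endloop
 endfacet
 facet normal -0.653 0.496 0.572
  outer loop
   vertex 1.8 3.8 1.6
   vertex 0.0 1.2 1.8
   vertex 1.4 1.2 3.4
  endloop
 endfacet
 facet normal -0.258 0.576 0.775
  outer loop
   vertex 1.8 3.8 1.6
   vertex 1.4 1.2 3.4
   vertex 3.6 3.8 2.2
  endloop
 endfacet
 facet normal 0.943 -0.236 -0.236
  outer loop
   vertex 3.4 2.8 2.4
   vertex 2.8 0.6 2.2
   vertex 3.6 3.8 2.2
  endloop
 endfacet
 facet normal 0.373 0.110 0.921
  outer loop
   vertex 3.4 2.8 2.4
   vertex 3.6 3.8 2.2
   vertex 1.4 1.2 3.4
  endloop
 endfacet
 facet normal 0.575 -0.228 0.785
  outer loop
   vertex 3.4 2.8 2.4
   vertex 1.4 1.2 3.4
   vertex 2.8 0.6 2.2
  endloop
 endfacet
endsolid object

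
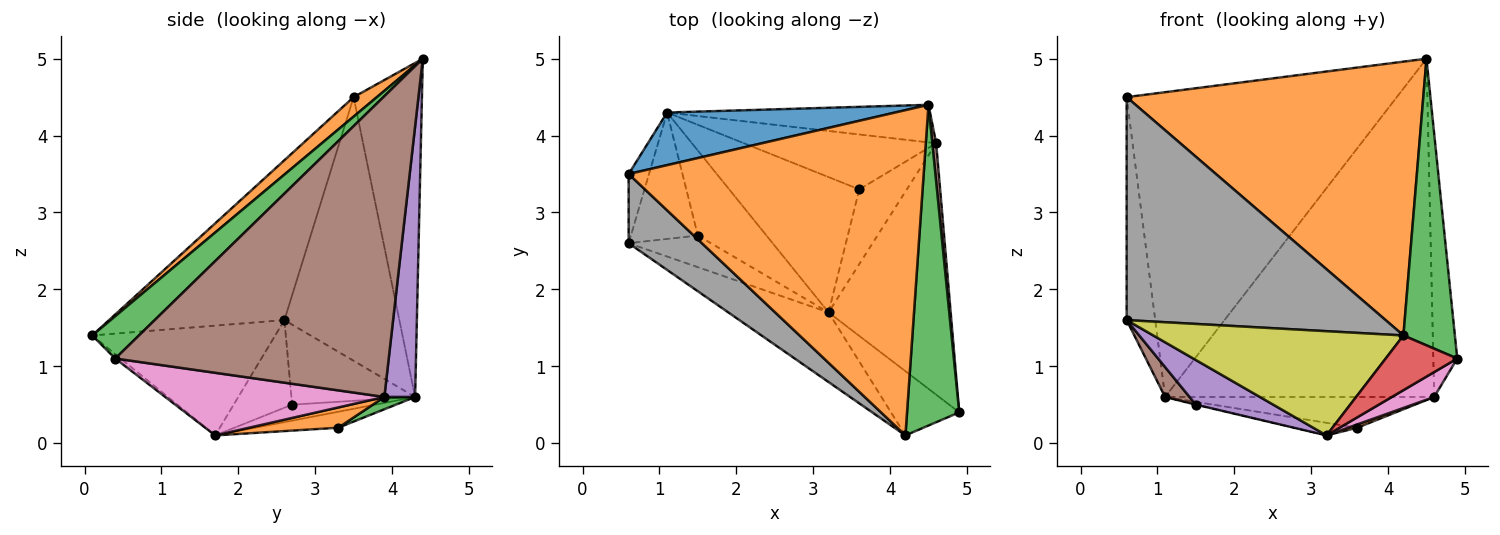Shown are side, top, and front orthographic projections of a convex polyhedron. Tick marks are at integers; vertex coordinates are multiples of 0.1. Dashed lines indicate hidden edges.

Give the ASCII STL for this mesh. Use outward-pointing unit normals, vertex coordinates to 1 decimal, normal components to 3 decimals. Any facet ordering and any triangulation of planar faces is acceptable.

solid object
 facet normal -0.242 0.956 0.165
  outer loop
   vertex 1.1 4.3 0.6
   vertex 0.6 3.5 4.5
   vertex 4.5 4.4 5.0
  endloop
 endfacet
 facet normal 0.050 -0.643 0.764
  outer loop
   vertex 4.2 0.1 1.4
   vertex 4.5 4.4 5.0
   vertex 0.6 3.5 4.5
  endloop
 endfacet
 facet normal 0.518 -0.570 0.638
  outer loop
   vertex 4.2 0.1 1.4
   vertex 4.9 0.4 1.1
   vertex 4.5 4.4 5.0
  endloop
 endfacet
 facet normal -0.048 -0.648 -0.760
  outer loop
   vertex 4.2 0.1 1.4
   vertex 3.2 1.7 0.1
   vertex 4.9 0.4 1.1
  endloop
 endfacet
 facet normal 0.113 0.988 -0.110
  outer loop
   vertex 4.6 3.9 0.6
   vertex 1.1 4.3 0.6
   vertex 4.5 4.4 5.0
  endloop
 endfacet
 facet normal 0.996 0.087 0.013
  outer loop
   vertex 4.6 3.9 0.6
   vertex 4.5 4.4 5.0
   vertex 4.9 0.4 1.1
  endloop
 endfacet
 facet normal 0.454 -0.088 -0.886
  outer loop
   vertex 4.6 3.9 0.6
   vertex 4.9 0.4 1.1
   vertex 3.2 1.7 0.1
  endloop
 endfacet
 facet normal -0.543 -0.802 0.249
  outer loop
   vertex 0.6 2.6 1.6
   vertex 4.2 0.1 1.4
   vertex 0.6 3.5 4.5
  endloop
 endfacet
 facet normal -0.520 -0.710 -0.475
  outer loop
   vertex 0.6 2.6 1.6
   vertex 3.2 1.7 0.1
   vertex 4.2 0.1 1.4
  endloop
 endfacet
 facet normal -0.968 0.241 -0.075
  outer loop
   vertex 0.6 2.6 1.6
   vertex 0.6 3.5 4.5
   vertex 1.1 4.3 0.6
  endloop
 endfacet
 facet normal -0.121 0.092 -0.988
  outer loop
   vertex 3.6 3.3 0.2
   vertex 3.2 1.7 0.1
   vertex 1.1 4.3 0.6
  endloop
 endfacet
 facet normal 0.392 -0.041 -0.919
  outer loop
   vertex 3.6 3.3 0.2
   vertex 4.6 3.9 0.6
   vertex 3.2 1.7 0.1
  endloop
 endfacet
 facet normal 0.056 0.488 -0.871
  outer loop
   vertex 3.6 3.3 0.2
   vertex 1.1 4.3 0.6
   vertex 4.6 3.9 0.6
  endloop
 endfacet
 facet normal -0.227 0.004 -0.974
  outer loop
   vertex 1.5 2.7 0.5
   vertex 1.1 4.3 0.6
   vertex 3.2 1.7 0.1
  endloop
 endfacet
 facet normal -0.524 -0.695 -0.492
  outer loop
   vertex 1.5 2.7 0.5
   vertex 3.2 1.7 0.1
   vertex 0.6 2.6 1.6
  endloop
 endfacet
 facet normal -0.758 -0.150 -0.634
  outer loop
   vertex 1.5 2.7 0.5
   vertex 0.6 2.6 1.6
   vertex 1.1 4.3 0.6
  endloop
 endfacet
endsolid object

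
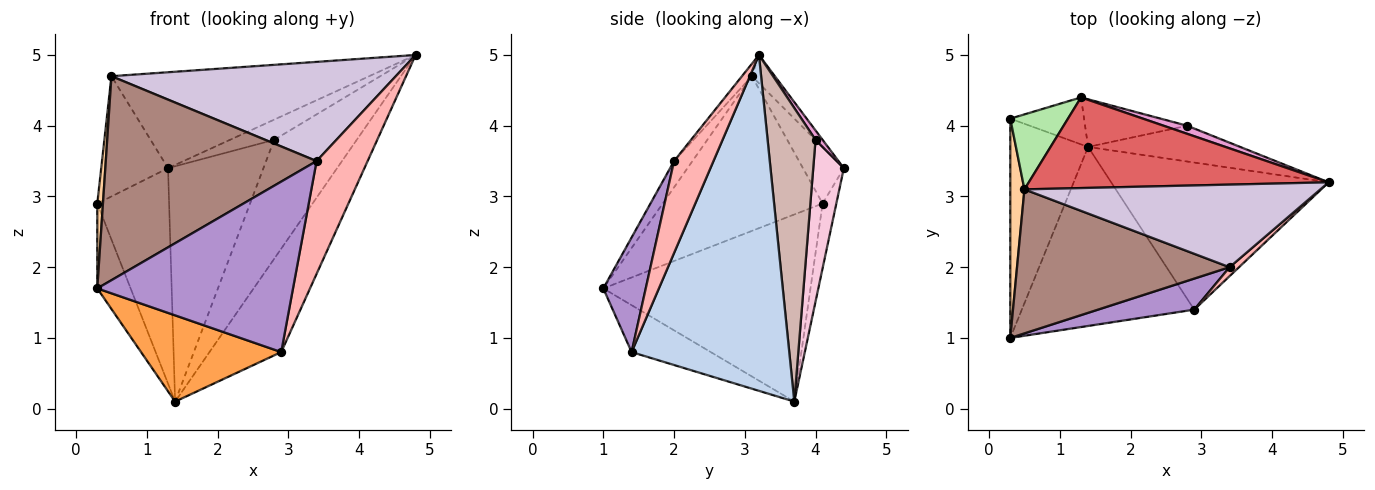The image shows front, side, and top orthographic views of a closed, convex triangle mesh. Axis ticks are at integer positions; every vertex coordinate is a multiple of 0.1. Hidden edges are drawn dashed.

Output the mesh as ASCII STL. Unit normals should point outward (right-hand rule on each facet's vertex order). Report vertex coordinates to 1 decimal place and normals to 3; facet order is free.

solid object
 facet normal -0.913 0.147 -0.380
  outer loop
   vertex 1.4 3.7 0.1
   vertex 0.3 1.0 1.7
   vertex 0.3 4.1 2.9
  endloop
 endfacet
 facet normal 0.784 0.357 -0.508
  outer loop
   vertex 2.9 1.4 0.8
   vertex 1.4 3.7 0.1
   vertex 4.8 3.2 5.0
  endloop
 endfacet
 facet normal -0.238 -0.422 -0.875
  outer loop
   vertex 2.9 1.4 0.8
   vertex 0.3 1.0 1.7
   vertex 1.4 3.7 0.1
  endloop
 endfacet
 facet normal -0.995 -0.035 0.091
  outer loop
   vertex 0.5 3.1 4.7
   vertex 0.3 4.1 2.9
   vertex 0.3 1.0 1.7
  endloop
 endfacet
 facet normal -0.183 0.960 -0.209
  outer loop
   vertex 1.3 4.4 3.4
   vertex 1.4 3.7 0.1
   vertex 0.3 4.1 2.9
  endloop
 endfacet
 facet normal -0.461 0.753 0.470
  outer loop
   vertex 1.3 4.4 3.4
   vertex 0.3 4.1 2.9
   vertex 0.5 3.1 4.7
  endloop
 endfacet
 facet normal -0.065 0.725 0.685
  outer loop
   vertex 1.3 4.4 3.4
   vertex 0.5 3.1 4.7
   vertex 4.8 3.2 5.0
  endloop
 endfacet
 facet normal 0.610 -0.790 0.063
  outer loop
   vertex 3.4 2.0 3.5
   vertex 2.9 1.4 0.8
   vertex 4.8 3.2 5.0
  endloop
 endfacet
 facet normal 0.209 -0.962 0.175
  outer loop
   vertex 3.4 2.0 3.5
   vertex 0.3 1.0 1.7
   vertex 2.9 1.4 0.8
  endloop
 endfacet
 facet normal -0.027 -0.768 0.640
  outer loop
   vertex 3.4 2.0 3.5
   vertex 4.8 3.2 5.0
   vertex 0.5 3.1 4.7
  endloop
 endfacet
 facet normal -0.071 -0.815 0.575
  outer loop
   vertex 3.4 2.0 3.5
   vertex 0.5 3.1 4.7
   vertex 0.3 1.0 1.7
  endloop
 endfacet
 facet normal 0.486 0.837 -0.252
  outer loop
   vertex 2.8 4.0 3.8
   vertex 4.8 3.2 5.0
   vertex 1.4 3.7 0.1
  endloop
 endfacet
 facet normal 0.147 0.918 0.367
  outer loop
   vertex 2.8 4.0 3.8
   vertex 1.3 4.4 3.4
   vertex 4.8 3.2 5.0
  endloop
 endfacet
 facet normal 0.300 0.935 -0.189
  outer loop
   vertex 2.8 4.0 3.8
   vertex 1.4 3.7 0.1
   vertex 1.3 4.4 3.4
  endloop
 endfacet
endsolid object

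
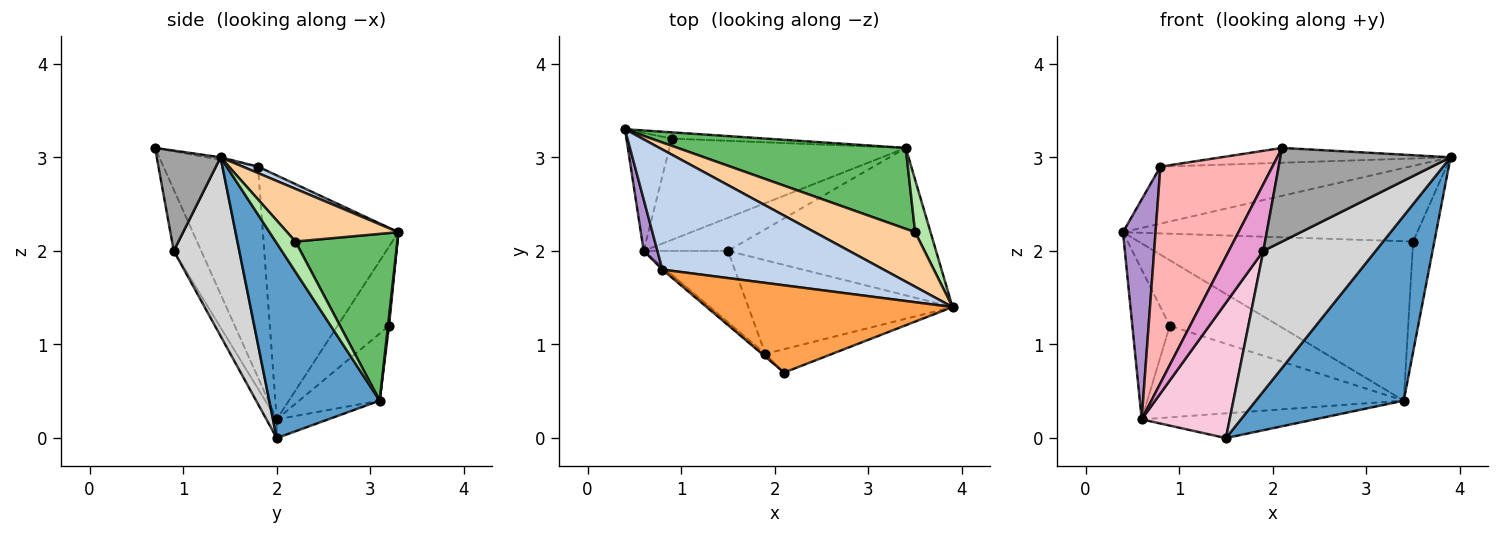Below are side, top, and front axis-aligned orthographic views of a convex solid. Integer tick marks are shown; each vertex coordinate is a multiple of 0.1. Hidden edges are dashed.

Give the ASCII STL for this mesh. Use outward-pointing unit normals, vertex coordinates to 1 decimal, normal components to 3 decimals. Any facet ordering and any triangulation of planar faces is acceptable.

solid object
 facet normal 0.504 -0.675 -0.538
  outer loop
   vertex 3.4 3.1 0.4
   vertex 3.9 1.4 3.0
   vertex 1.5 2.0 0.0
  endloop
 endfacet
 facet normal 0.026 0.428 0.903
  outer loop
   vertex 0.8 1.8 2.9
   vertex 3.9 1.4 3.0
   vertex 0.4 3.3 2.2
  endloop
 endfacet
 facet normal -0.010 0.167 0.986
  outer loop
   vertex 0.8 1.8 2.9
   vertex 2.1 0.7 3.1
   vertex 3.9 1.4 3.0
  endloop
 endfacet
 facet normal 0.293 0.776 0.559
  outer loop
   vertex 3.5 2.2 2.1
   vertex 0.4 3.3 2.2
   vertex 3.9 1.4 3.0
  endloop
 endfacet
 facet normal 0.314 0.847 0.430
  outer loop
   vertex 3.5 2.2 2.1
   vertex 3.4 3.1 0.4
   vertex 0.4 3.3 2.2
  endloop
 endfacet
 facet normal 0.644 0.691 0.328
  outer loop
   vertex 3.5 2.2 2.1
   vertex 3.9 1.4 3.0
   vertex 3.4 3.1 0.4
  endloop
 endfacet
 facet normal 0.009 0.995 -0.095
  outer loop
   vertex 0.9 3.2 1.2
   vertex 0.4 3.3 2.2
   vertex 3.4 3.1 0.4
  endloop
 endfacet
 facet normal -0.645 -0.764 -0.009
  outer loop
   vertex 0.6 2.0 0.2
   vertex 2.1 0.7 3.1
   vertex 0.8 1.8 2.9
  endloop
 endfacet
 facet normal -0.971 -0.233 0.055
  outer loop
   vertex 0.6 2.0 0.2
   vertex 0.8 1.8 2.9
   vertex 0.4 3.3 2.2
  endloop
 endfacet
 facet normal -0.734 0.534 -0.420
  outer loop
   vertex 0.6 2.0 0.2
   vertex 0.4 3.3 2.2
   vertex 0.9 3.2 1.2
  endloop
 endfacet
 facet normal -0.175 0.589 -0.789
  outer loop
   vertex 0.6 2.0 0.2
   vertex 3.4 3.1 0.4
   vertex 1.5 2.0 0.0
  endloop
 endfacet
 facet normal -0.206 0.656 -0.726
  outer loop
   vertex 0.6 2.0 0.2
   vertex 0.9 3.2 1.2
   vertex 3.4 3.1 0.4
  endloop
 endfacet
 facet normal -0.622 -0.783 -0.029
  outer loop
   vertex 1.9 0.9 2.0
   vertex 2.1 0.7 3.1
   vertex 0.6 2.0 0.2
  endloop
 endfacet
 facet normal -0.103 -0.880 -0.463
  outer loop
   vertex 1.9 0.9 2.0
   vertex 0.6 2.0 0.2
   vertex 1.5 2.0 0.0
  endloop
 endfacet
 facet normal 0.342 -0.912 -0.228
  outer loop
   vertex 1.9 0.9 2.0
   vertex 3.9 1.4 3.0
   vertex 2.1 0.7 3.1
  endloop
 endfacet
 facet normal 0.437 -0.749 -0.499
  outer loop
   vertex 1.9 0.9 2.0
   vertex 1.5 2.0 0.0
   vertex 3.9 1.4 3.0
  endloop
 endfacet
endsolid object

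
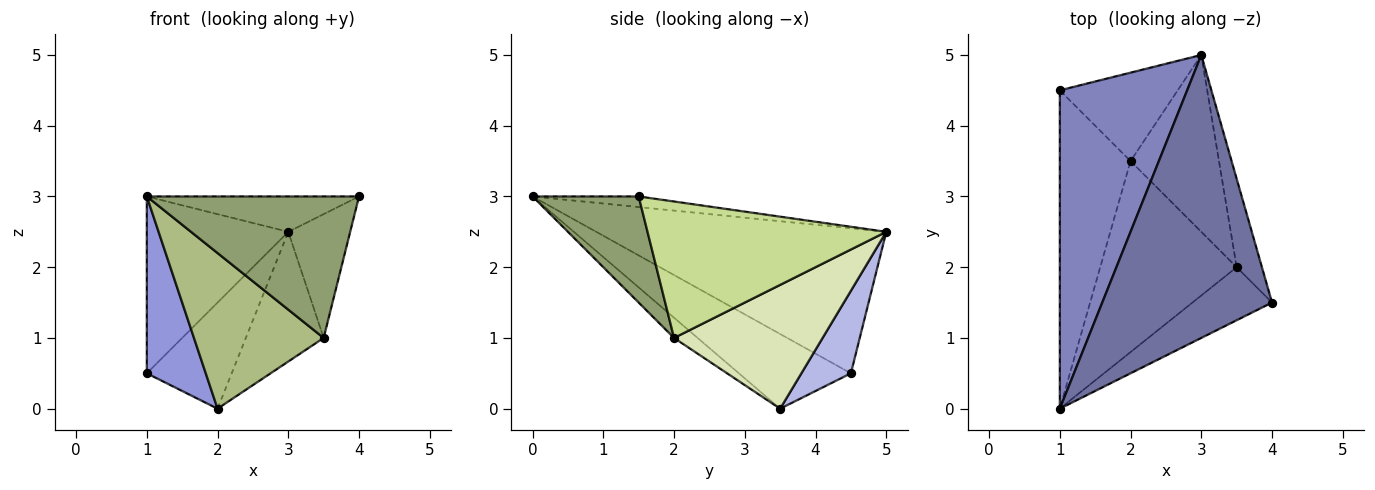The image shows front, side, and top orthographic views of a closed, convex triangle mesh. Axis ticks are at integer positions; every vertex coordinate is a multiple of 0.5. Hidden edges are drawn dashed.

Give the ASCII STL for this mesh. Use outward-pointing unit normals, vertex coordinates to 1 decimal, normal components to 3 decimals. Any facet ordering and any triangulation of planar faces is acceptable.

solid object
 facet normal -0.062 0.124 0.990
  outer loop
   vertex 3.0 5.0 2.5
   vertex 1.0 0.0 3.0
   vertex 4.0 1.5 3.0
  endloop
 endfacet
 facet normal -0.706 0.344 0.619
  outer loop
   vertex 1.0 4.5 0.5
   vertex 1.0 0.0 3.0
   vertex 3.0 5.0 2.5
  endloop
 endfacet
 facet normal -0.678 -0.357 -0.642
  outer loop
   vertex 1.0 4.5 0.5
   vertex 2.0 3.5 0.0
   vertex 1.0 0.0 3.0
  endloop
 endfacet
 facet normal 0.409 0.701 -0.584
  outer loop
   vertex 1.0 4.5 0.5
   vertex 3.0 5.0 2.5
   vertex 2.0 3.5 0.0
  endloop
 endfacet
 facet normal 0.424 -0.848 -0.318
  outer loop
   vertex 3.5 2.0 1.0
   vertex 4.0 1.5 3.0
   vertex 1.0 0.0 3.0
  endloop
 endfacet
 facet normal -0.114 -0.628 -0.770
  outer loop
   vertex 3.5 2.0 1.0
   vertex 1.0 0.0 3.0
   vertex 2.0 3.5 0.0
  endloop
 endfacet
 facet normal 0.953 0.247 -0.176
  outer loop
   vertex 3.5 2.0 1.0
   vertex 3.0 5.0 2.5
   vertex 4.0 1.5 3.0
  endloop
 endfacet
 facet normal 0.749 0.392 -0.535
  outer loop
   vertex 3.5 2.0 1.0
   vertex 2.0 3.5 0.0
   vertex 3.0 5.0 2.5
  endloop
 endfacet
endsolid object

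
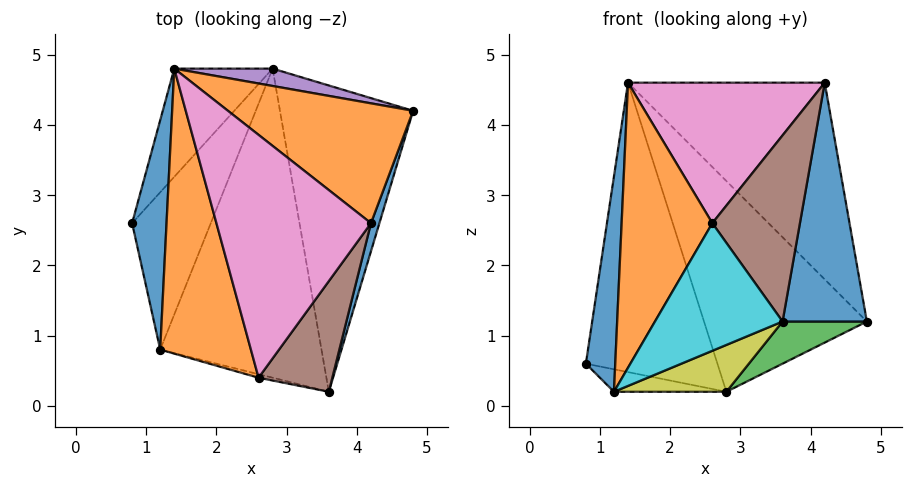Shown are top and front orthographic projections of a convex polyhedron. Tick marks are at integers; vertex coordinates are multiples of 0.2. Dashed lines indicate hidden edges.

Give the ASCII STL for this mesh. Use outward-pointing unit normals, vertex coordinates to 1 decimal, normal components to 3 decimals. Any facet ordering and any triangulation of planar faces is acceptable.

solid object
 facet normal 0.957 -0.287 0.034
  outer loop
   vertex 4.2 2.6 4.6
   vertex 3.6 0.2 1.2
   vertex 4.8 4.2 1.2
  endloop
 endfacet
 facet normal 0.557 0.709 0.432
  outer loop
   vertex 4.2 2.6 4.6
   vertex 4.8 4.2 1.2
   vertex 1.4 4.8 4.6
  endloop
 endfacet
 facet normal 0.414 -0.124 -0.902
  outer loop
   vertex 2.8 4.8 0.2
   vertex 4.8 4.2 1.2
   vertex 3.6 0.2 1.2
  endloop
 endfacet
 facet normal -0.740 0.630 -0.235
  outer loop
   vertex 2.8 4.8 0.2
   vertex 0.8 2.6 0.6
   vertex 1.4 4.8 4.6
  endloop
 endfacet
 facet normal 0.250 0.965 0.079
  outer loop
   vertex 2.8 4.8 0.2
   vertex 1.4 4.8 4.6
   vertex 4.8 4.2 1.2
  endloop
 endfacet
 facet normal 0.477 -0.755 0.449
  outer loop
   vertex 2.6 0.4 2.6
   vertex 3.6 0.2 1.2
   vertex 4.2 2.6 4.6
  endloop
 endfacet
 facet normal -0.366 -0.466 0.805
  outer loop
   vertex 2.6 0.4 2.6
   vertex 4.2 2.6 4.6
   vertex 1.4 4.8 4.6
  endloop
 endfacet
 facet normal -0.333 0.133 -0.933
  outer loop
   vertex 1.2 0.8 0.2
   vertex 0.8 2.6 0.6
   vertex 2.8 4.8 0.2
  endloop
 endfacet
 facet normal 0.351 -0.140 -0.926
  outer loop
   vertex 1.2 0.8 0.2
   vertex 2.8 4.8 0.2
   vertex 3.6 0.2 1.2
  endloop
 endfacet
 facet normal -0.232 -0.972 -0.027
  outer loop
   vertex 1.2 0.8 0.2
   vertex 3.6 0.2 1.2
   vertex 2.6 0.4 2.6
  endloop
 endfacet
 facet normal -0.920 -0.268 0.285
  outer loop
   vertex 1.2 0.8 0.2
   vertex 1.4 4.8 4.6
   vertex 0.8 2.6 0.6
  endloop
 endfacet
 facet normal -0.816 -0.408 0.408
  outer loop
   vertex 1.2 0.8 0.2
   vertex 2.6 0.4 2.6
   vertex 1.4 4.8 4.6
  endloop
 endfacet
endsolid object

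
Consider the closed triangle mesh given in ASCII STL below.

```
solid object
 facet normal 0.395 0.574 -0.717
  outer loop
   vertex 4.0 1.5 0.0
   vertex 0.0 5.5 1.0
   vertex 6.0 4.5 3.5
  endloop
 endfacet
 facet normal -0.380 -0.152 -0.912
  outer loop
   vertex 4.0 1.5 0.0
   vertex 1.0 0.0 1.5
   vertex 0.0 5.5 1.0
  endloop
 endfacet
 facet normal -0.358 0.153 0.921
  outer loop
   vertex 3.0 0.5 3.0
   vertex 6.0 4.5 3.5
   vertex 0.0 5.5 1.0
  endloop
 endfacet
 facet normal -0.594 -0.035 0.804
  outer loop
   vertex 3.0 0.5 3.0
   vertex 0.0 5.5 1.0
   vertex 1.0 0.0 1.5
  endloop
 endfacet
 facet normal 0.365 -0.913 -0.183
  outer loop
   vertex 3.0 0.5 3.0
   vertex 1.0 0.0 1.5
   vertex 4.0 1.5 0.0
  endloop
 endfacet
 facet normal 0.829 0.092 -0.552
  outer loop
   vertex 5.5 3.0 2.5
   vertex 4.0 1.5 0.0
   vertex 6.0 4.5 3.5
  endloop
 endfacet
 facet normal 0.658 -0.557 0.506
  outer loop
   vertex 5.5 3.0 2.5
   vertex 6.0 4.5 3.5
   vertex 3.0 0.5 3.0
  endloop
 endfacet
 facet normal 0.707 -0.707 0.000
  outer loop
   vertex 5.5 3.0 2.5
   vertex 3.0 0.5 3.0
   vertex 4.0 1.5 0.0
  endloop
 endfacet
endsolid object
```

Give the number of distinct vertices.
6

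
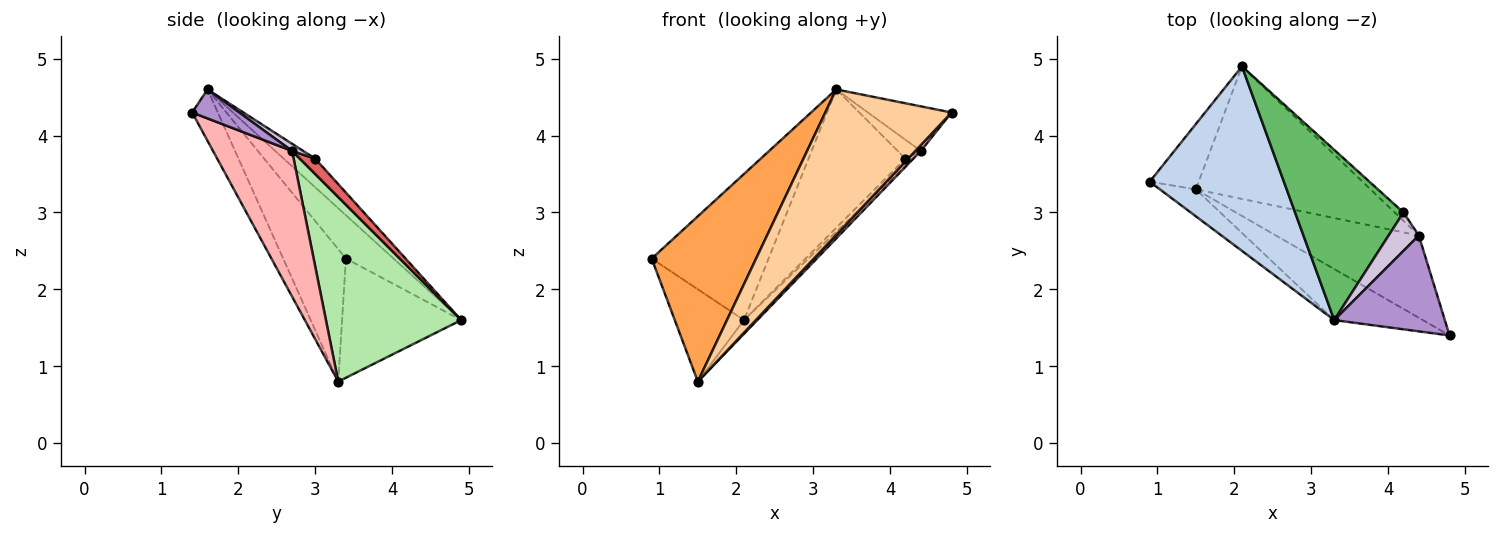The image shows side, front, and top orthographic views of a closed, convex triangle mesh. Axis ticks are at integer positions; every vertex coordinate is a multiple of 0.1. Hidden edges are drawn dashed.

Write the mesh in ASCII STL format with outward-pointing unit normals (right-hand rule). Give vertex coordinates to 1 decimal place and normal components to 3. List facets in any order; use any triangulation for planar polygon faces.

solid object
 facet normal -0.815 0.473 -0.335
  outer loop
   vertex 1.5 3.3 0.8
   vertex 0.9 3.4 2.4
   vertex 2.1 4.9 1.6
  endloop
 endfacet
 facet normal -0.245 0.602 0.760
  outer loop
   vertex 3.3 1.6 4.6
   vertex 2.1 4.9 1.6
   vertex 0.9 3.4 2.4
  endloop
 endfacet
 facet normal -0.510 -0.849 -0.138
  outer loop
   vertex 3.3 1.6 4.6
   vertex 0.9 3.4 2.4
   vertex 1.5 3.3 0.8
  endloop
 endfacet
 facet normal -0.189 -0.927 -0.325
  outer loop
   vertex 3.3 1.6 4.6
   vertex 1.5 3.3 0.8
   vertex 4.8 1.4 4.3
  endloop
 endfacet
 facet normal -0.201 0.618 0.760
  outer loop
   vertex 4.2 3.0 3.7
   vertex 2.1 4.9 1.6
   vertex 3.3 1.6 4.6
  endloop
 endfacet
 facet normal 0.724 0.071 -0.686
  outer loop
   vertex 4.4 2.7 3.8
   vertex 1.5 3.3 0.8
   vertex 2.1 4.9 1.6
  endloop
 endfacet
 facet normal 0.803 0.383 -0.456
  outer loop
   vertex 4.4 2.7 3.8
   vertex 2.1 4.9 1.6
   vertex 4.2 3.0 3.7
  endloop
 endfacet
 facet normal 0.713 -0.050 -0.699
  outer loop
   vertex 4.4 2.7 3.8
   vertex 4.8 1.4 4.3
   vertex 1.5 3.3 0.8
  endloop
 endfacet
 facet normal 0.231 0.410 0.882
  outer loop
   vertex 4.4 2.7 3.8
   vertex 3.3 1.6 4.6
   vertex 4.8 1.4 4.3
  endloop
 endfacet
 facet normal 0.208 0.431 0.878
  outer loop
   vertex 4.4 2.7 3.8
   vertex 4.2 3.0 3.7
   vertex 3.3 1.6 4.6
  endloop
 endfacet
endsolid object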